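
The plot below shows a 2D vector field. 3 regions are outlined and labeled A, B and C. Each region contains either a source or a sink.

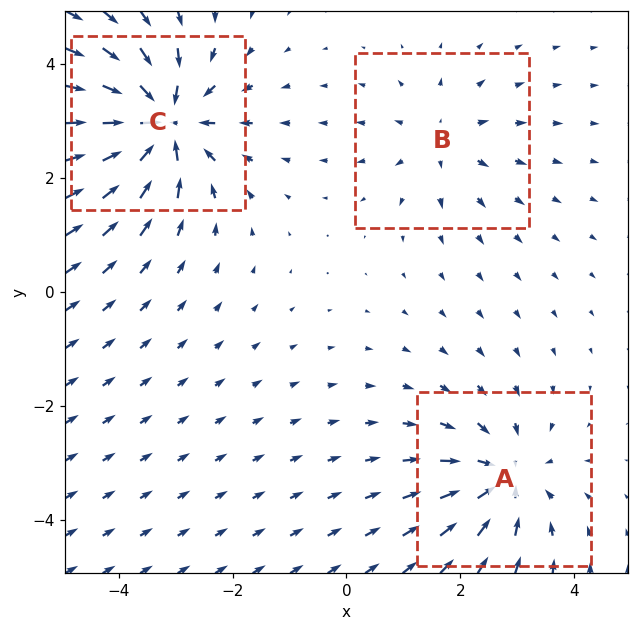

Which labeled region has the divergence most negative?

C

Divergence at each region's feature centre — A: about -4, B: about +2, C: about -5. Region C is most negative.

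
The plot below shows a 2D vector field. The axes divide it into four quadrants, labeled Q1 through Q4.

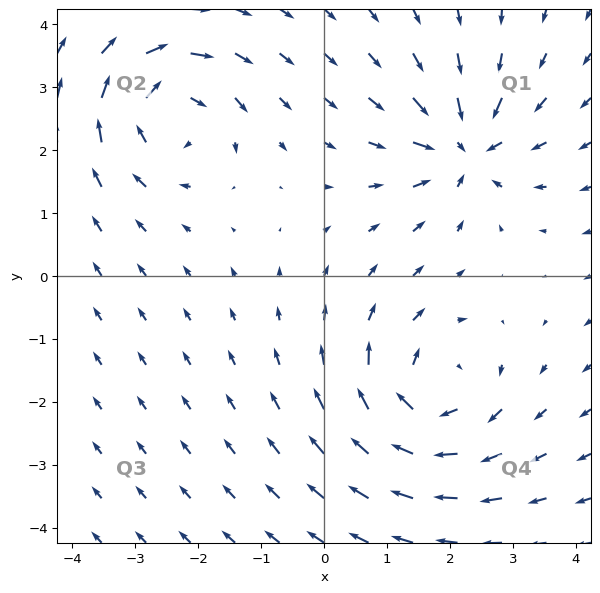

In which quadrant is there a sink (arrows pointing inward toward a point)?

The sink sits at approximately (2.2, 2.0), which lies in quadrant Q1. The divergence there is about -5, negative as expected for a sink.

Q1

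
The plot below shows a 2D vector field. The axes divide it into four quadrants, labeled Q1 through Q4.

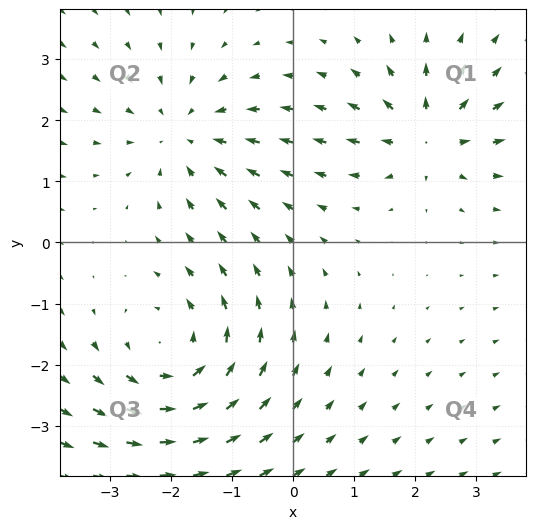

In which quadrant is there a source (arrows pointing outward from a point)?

The source sits at approximately (2.2, 1.7), which lies in quadrant Q1. The divergence there is about +4, positive as expected for a source.

Q1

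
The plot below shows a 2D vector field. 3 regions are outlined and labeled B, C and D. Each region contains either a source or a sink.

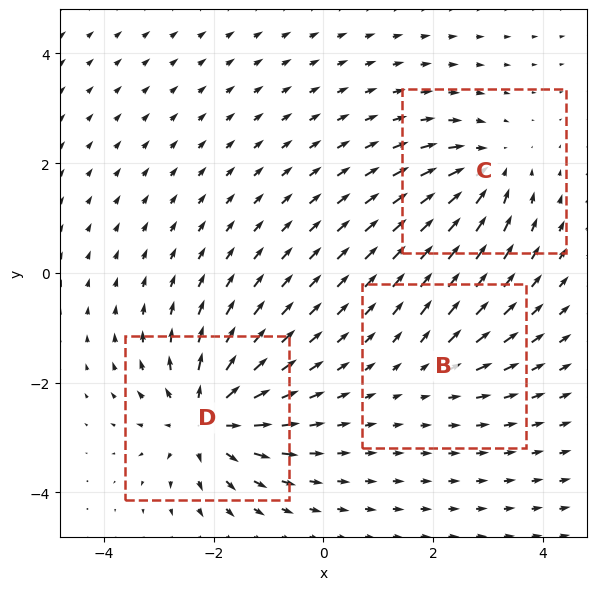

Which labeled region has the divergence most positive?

Divergence at each region's feature centre — B: about +2, C: about -4, D: about +6. Region D is most positive.

D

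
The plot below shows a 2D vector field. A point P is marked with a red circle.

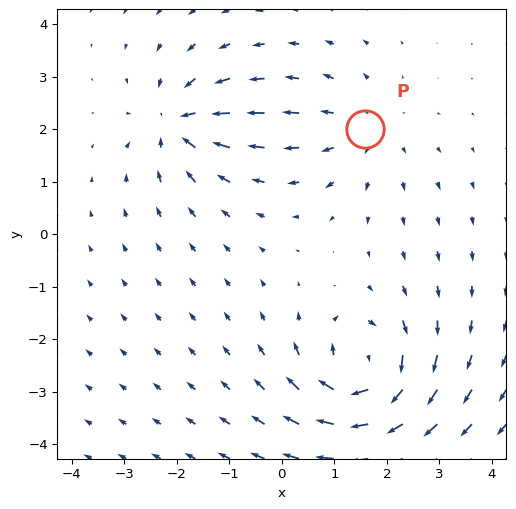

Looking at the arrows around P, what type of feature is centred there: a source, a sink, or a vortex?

At P (1.6, 2.0) the arrows spread outward. Divergence about +3, curl ≈0 — positive divergence with near-zero curl is a source.

source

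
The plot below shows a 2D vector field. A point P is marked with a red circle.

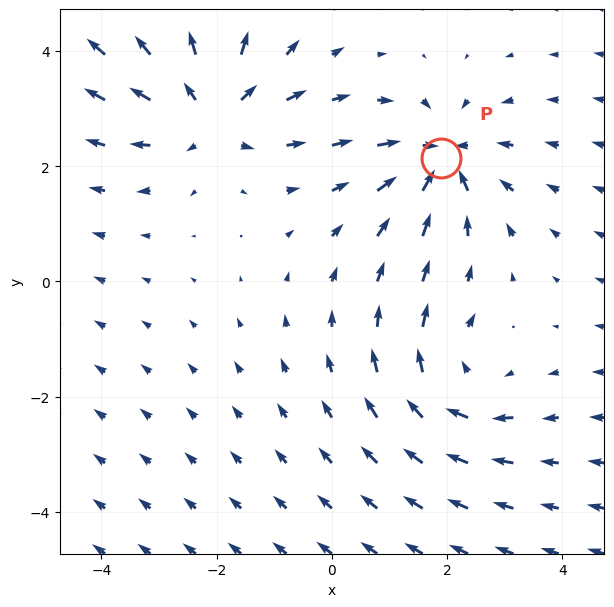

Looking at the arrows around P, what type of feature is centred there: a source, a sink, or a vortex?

At P (1.9, 2.2) the arrows converge inward. Divergence about -4, curl ≈0 — negative divergence with near-zero curl is a sink.

sink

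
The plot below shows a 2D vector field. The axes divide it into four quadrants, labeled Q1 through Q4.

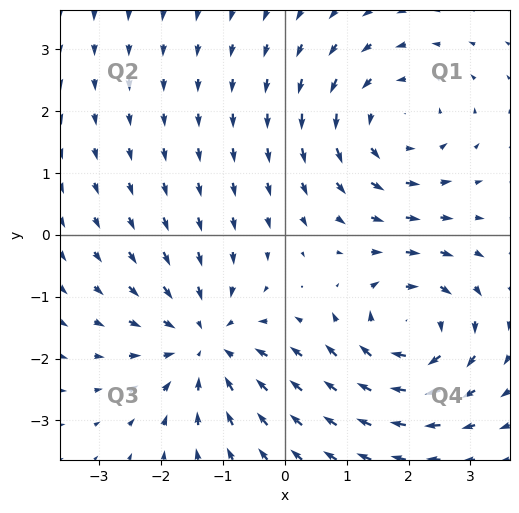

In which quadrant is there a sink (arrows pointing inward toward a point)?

The sink sits at approximately (-1.3, -1.8), which lies in quadrant Q3. The divergence there is about -4, negative as expected for a sink.

Q3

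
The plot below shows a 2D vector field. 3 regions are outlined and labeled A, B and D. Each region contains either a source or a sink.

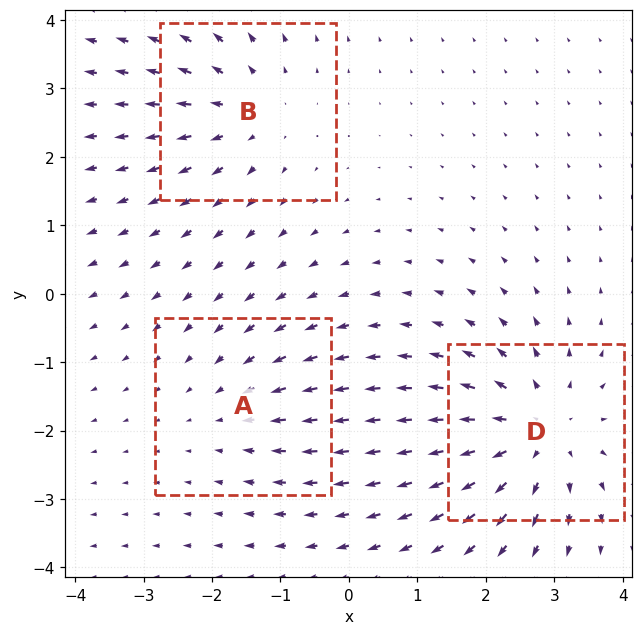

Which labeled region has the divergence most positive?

Divergence at each region's feature centre — A: about -2, B: about +3, D: about +4. Region D is most positive.

D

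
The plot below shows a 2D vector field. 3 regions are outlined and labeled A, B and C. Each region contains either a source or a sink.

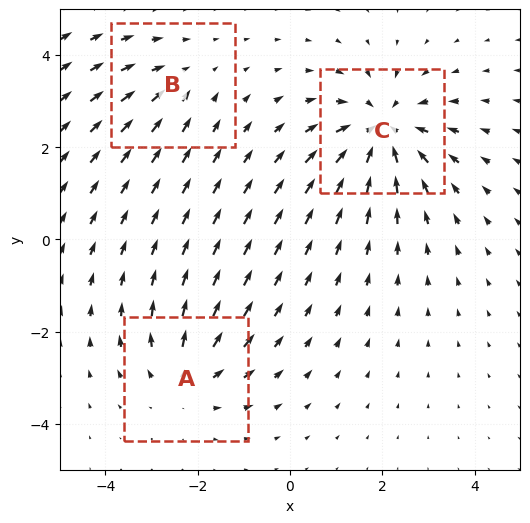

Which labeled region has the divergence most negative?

C

Divergence at each region's feature centre — A: about +3, B: about -2, C: about -5. Region C is most negative.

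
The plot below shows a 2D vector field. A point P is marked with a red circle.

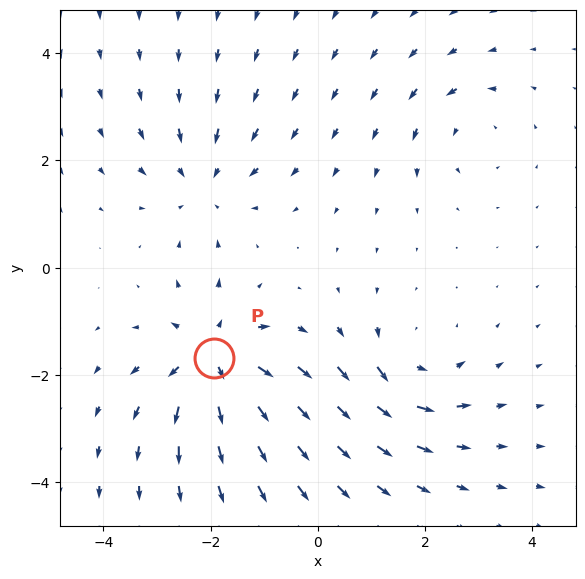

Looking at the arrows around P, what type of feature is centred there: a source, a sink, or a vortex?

source

At P (-1.9, -1.7) the arrows spread outward. Divergence about +6, curl ≈0 — positive divergence with near-zero curl is a source.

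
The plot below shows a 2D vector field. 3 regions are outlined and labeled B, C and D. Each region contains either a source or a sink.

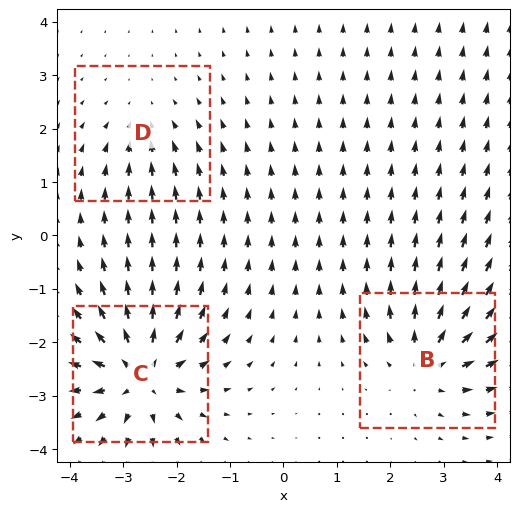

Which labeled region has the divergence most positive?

Divergence at each region's feature centre — B: about +4, C: about +6, D: about -2. Region C is most positive.

C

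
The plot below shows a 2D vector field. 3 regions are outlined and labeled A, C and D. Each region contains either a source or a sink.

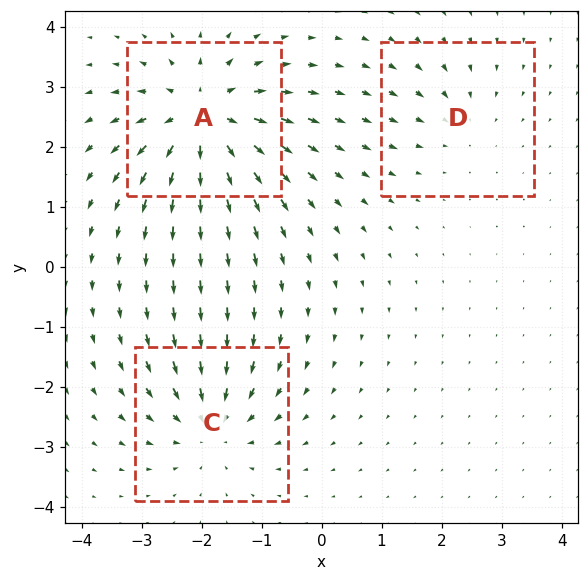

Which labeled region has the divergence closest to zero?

Divergence at each region's feature centre — A: about +6, C: about -4, D: about -2. Region D is closest to zero.

D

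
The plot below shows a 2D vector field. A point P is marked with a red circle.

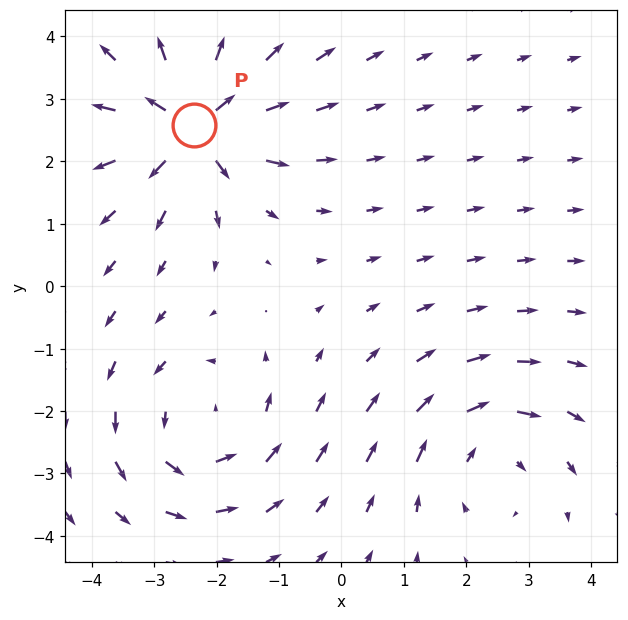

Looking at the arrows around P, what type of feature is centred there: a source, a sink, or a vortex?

source

At P (-2.4, 2.6) the arrows spread outward. Divergence about +7, curl ≈0 — positive divergence with near-zero curl is a source.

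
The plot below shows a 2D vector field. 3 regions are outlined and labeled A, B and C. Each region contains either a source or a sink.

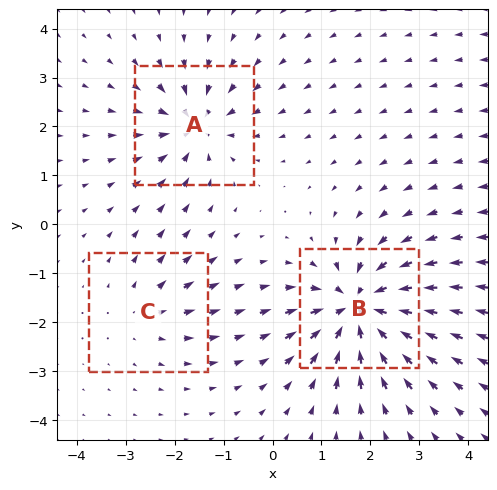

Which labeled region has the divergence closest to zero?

Divergence at each region's feature centre — A: about -4, B: about -6, C: about +2. Region C is closest to zero.

C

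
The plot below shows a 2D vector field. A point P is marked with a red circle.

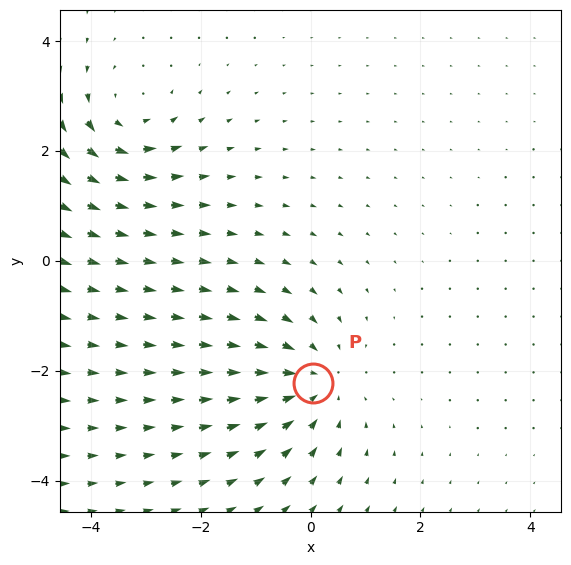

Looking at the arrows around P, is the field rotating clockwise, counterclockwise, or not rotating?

Near P at (0.1, -2.2) the arrows show no circulation. The curl there is ≈0.

not rotating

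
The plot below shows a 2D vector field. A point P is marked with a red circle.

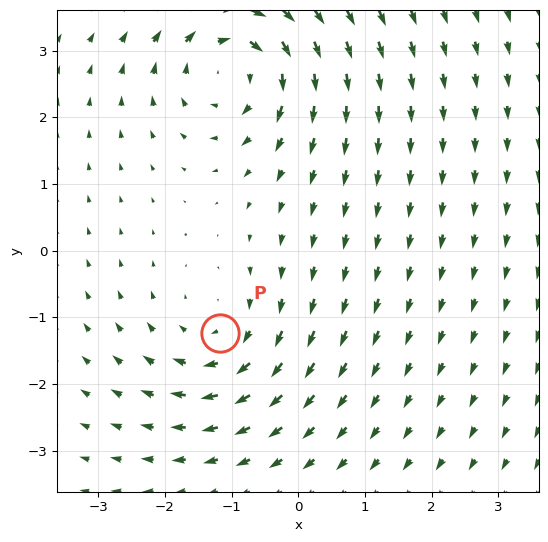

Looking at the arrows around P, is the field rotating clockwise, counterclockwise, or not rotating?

clockwise

Near P at (-1.2, -1.2) the arrows circulate clockwise. The curl (z-component) there is about -3; negative curl means clockwise rotation.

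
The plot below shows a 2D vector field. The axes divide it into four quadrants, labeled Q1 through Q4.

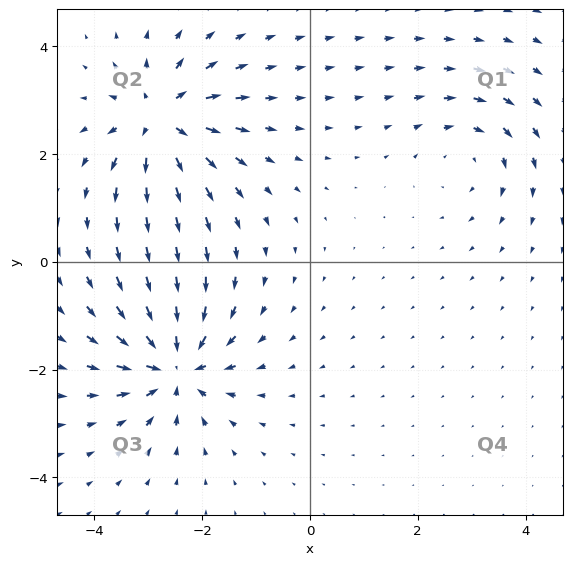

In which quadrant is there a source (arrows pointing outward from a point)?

Q2

The source sits at approximately (-2.8, 2.6), which lies in quadrant Q2. The divergence there is about +5, positive as expected for a source.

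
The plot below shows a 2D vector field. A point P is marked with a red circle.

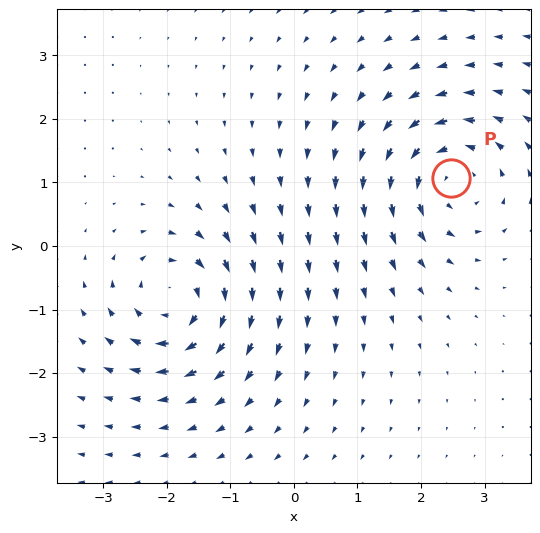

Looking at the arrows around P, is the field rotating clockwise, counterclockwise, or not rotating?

counterclockwise

Near P at (2.5, 1.1) the arrows circulate counterclockwise. The curl (z-component) there is about +5; positive curl means counterclockwise rotation.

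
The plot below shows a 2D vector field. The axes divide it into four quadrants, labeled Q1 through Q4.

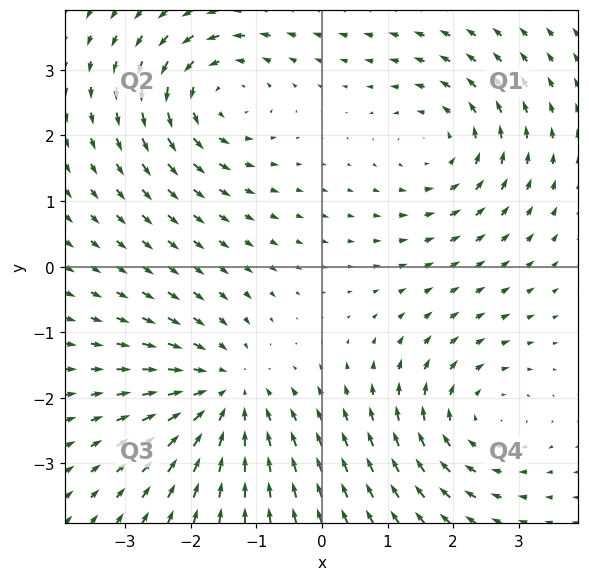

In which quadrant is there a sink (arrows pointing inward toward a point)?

Q3

The sink sits at approximately (-1.5, -1.9), which lies in quadrant Q3. The divergence there is about -4, negative as expected for a sink.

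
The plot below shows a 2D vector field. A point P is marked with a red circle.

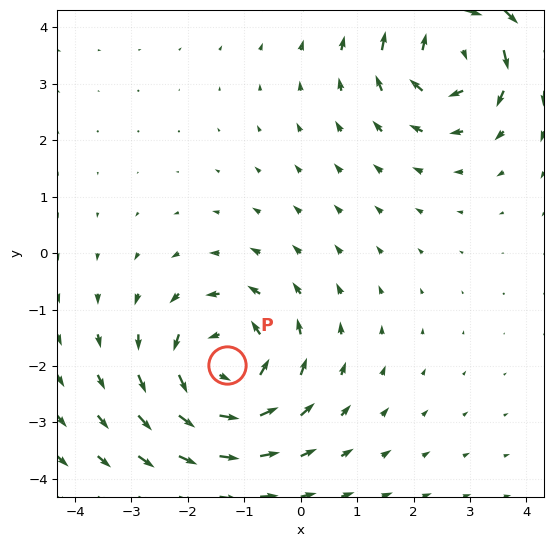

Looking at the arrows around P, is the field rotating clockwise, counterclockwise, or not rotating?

counterclockwise

Near P at (-1.3, -2.0) the arrows circulate counterclockwise. The curl (z-component) there is about +3; positive curl means counterclockwise rotation.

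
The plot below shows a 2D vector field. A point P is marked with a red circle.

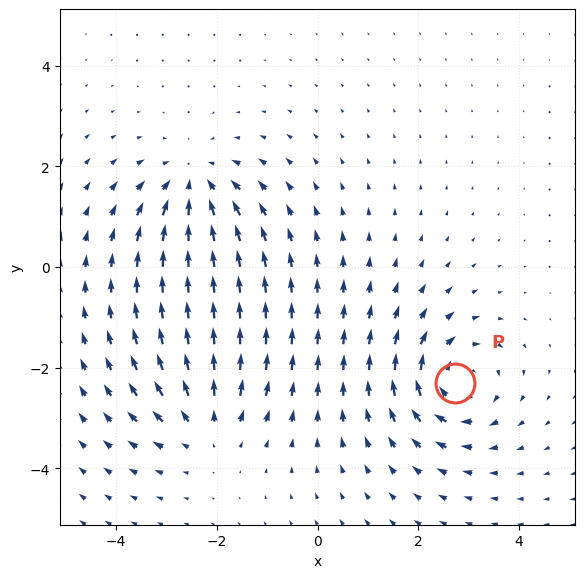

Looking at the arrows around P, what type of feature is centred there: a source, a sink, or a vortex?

vortex

At P (2.7, -2.3) the arrows circulate clockwise. Divergence ≈0, curl about -6 — near-zero divergence with nonzero curl is a vortex.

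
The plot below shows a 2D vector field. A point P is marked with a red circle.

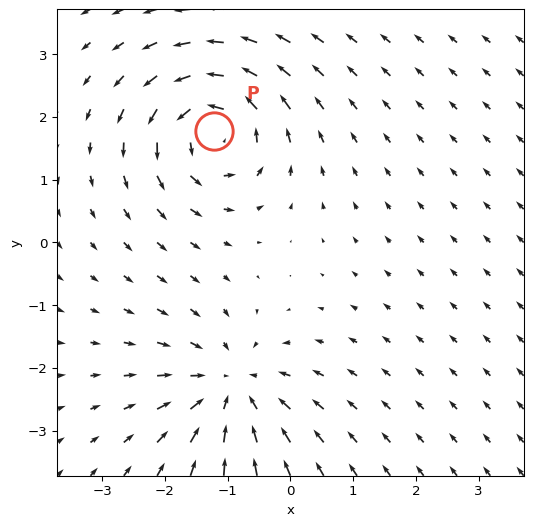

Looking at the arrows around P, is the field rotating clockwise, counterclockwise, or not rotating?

counterclockwise

Near P at (-1.2, 1.8) the arrows circulate counterclockwise. The curl (z-component) there is about +6; positive curl means counterclockwise rotation.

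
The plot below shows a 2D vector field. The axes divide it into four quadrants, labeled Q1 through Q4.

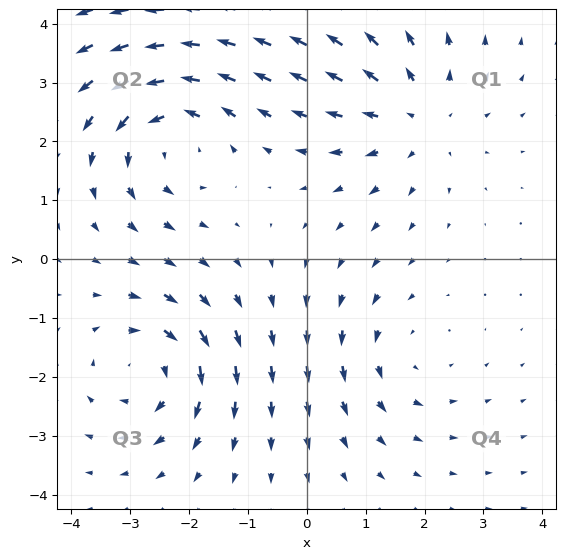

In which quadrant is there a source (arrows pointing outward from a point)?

Q1

The source sits at approximately (1.9, 2.4), which lies in quadrant Q1. The divergence there is about +3, positive as expected for a source.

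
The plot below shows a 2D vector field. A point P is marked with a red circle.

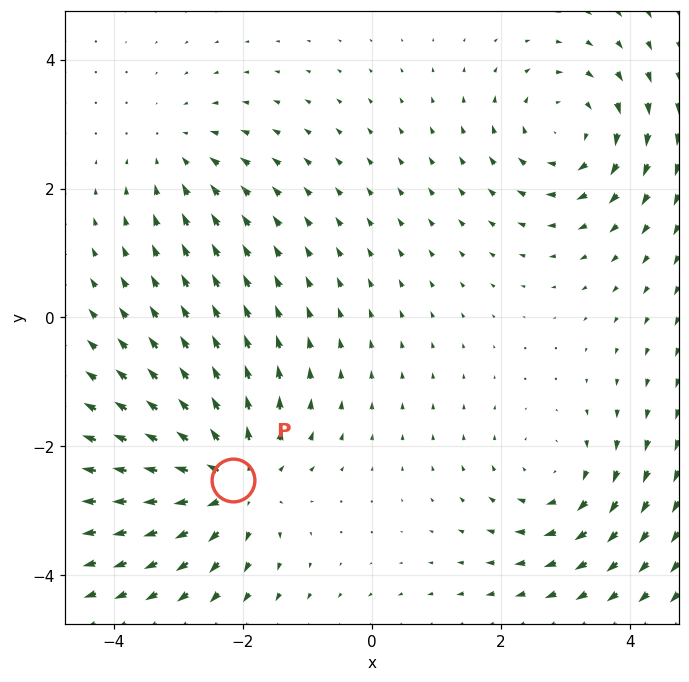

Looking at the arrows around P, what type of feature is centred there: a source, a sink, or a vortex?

source

At P (-2.2, -2.5) the arrows spread outward. Divergence about +5, curl ≈0 — positive divergence with near-zero curl is a source.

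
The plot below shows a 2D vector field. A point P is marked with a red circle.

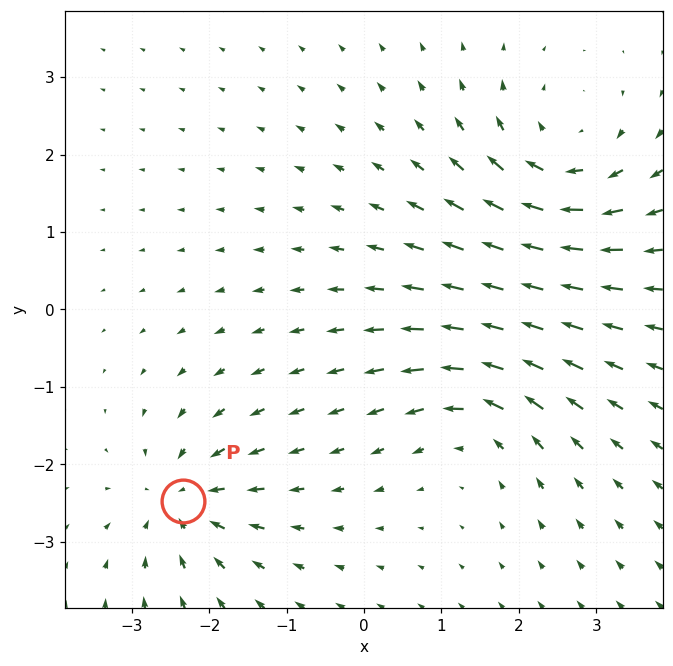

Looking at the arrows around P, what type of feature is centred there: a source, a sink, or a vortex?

At P (-2.3, -2.5) the arrows converge inward. Divergence about -4, curl ≈0 — negative divergence with near-zero curl is a sink.

sink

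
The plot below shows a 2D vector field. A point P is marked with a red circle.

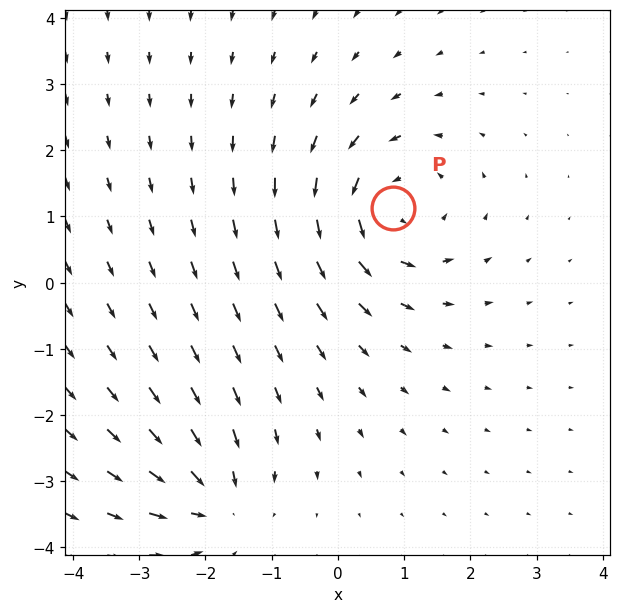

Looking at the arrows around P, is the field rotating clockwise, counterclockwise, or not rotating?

counterclockwise

Near P at (0.8, 1.1) the arrows circulate counterclockwise. The curl (z-component) there is about +4; positive curl means counterclockwise rotation.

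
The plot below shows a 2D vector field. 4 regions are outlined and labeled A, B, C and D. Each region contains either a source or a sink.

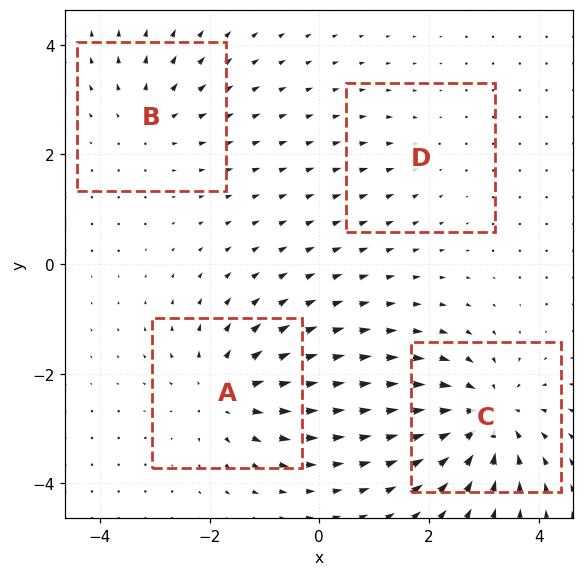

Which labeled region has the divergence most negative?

Divergence at each region's feature centre — A: about +5, B: about +3, C: about -7, D: about -2. Region C is most negative.

C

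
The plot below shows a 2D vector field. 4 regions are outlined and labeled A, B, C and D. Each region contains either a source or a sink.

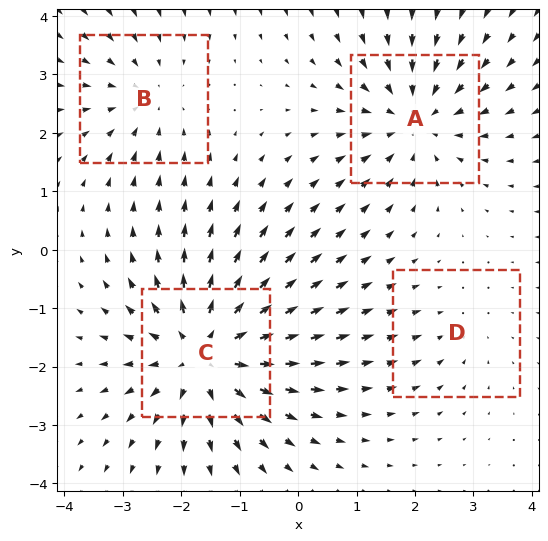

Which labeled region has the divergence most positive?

C

Divergence at each region's feature centre — A: about -4, B: about -3, C: about +6, D: about -2. Region C is most positive.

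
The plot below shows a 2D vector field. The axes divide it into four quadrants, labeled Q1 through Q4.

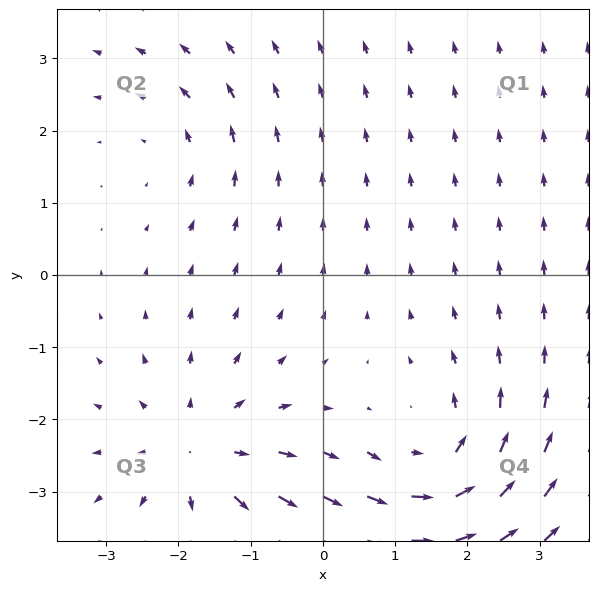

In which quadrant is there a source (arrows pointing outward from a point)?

The source sits at approximately (-1.7, -2.5), which lies in quadrant Q3. The divergence there is about +4, positive as expected for a source.

Q3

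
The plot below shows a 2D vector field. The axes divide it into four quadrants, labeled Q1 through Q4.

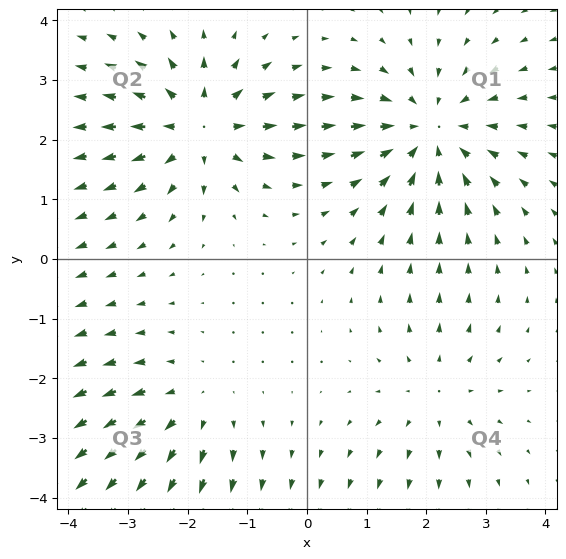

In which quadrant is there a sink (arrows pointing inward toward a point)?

Q1

The sink sits at approximately (2.1, 2.1), which lies in quadrant Q1. The divergence there is about -4, negative as expected for a sink.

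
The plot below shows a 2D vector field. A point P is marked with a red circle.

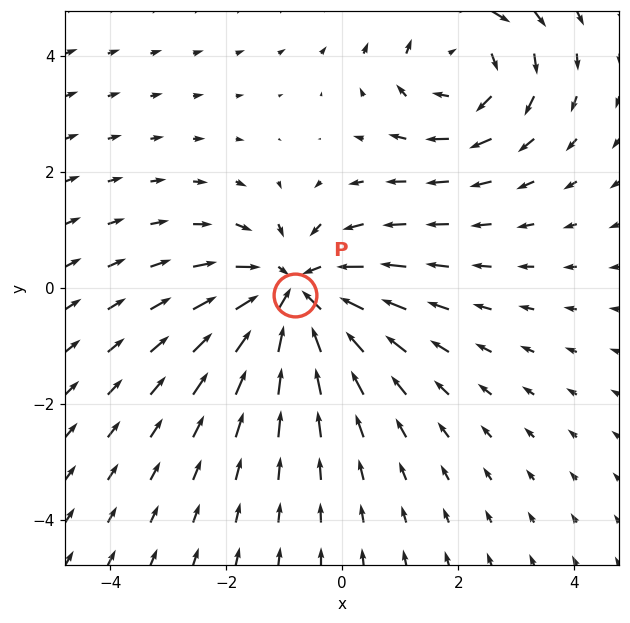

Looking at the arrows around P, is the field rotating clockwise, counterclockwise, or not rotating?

Near P at (-0.8, -0.1) the arrows show no circulation. The curl there is ≈0.

not rotating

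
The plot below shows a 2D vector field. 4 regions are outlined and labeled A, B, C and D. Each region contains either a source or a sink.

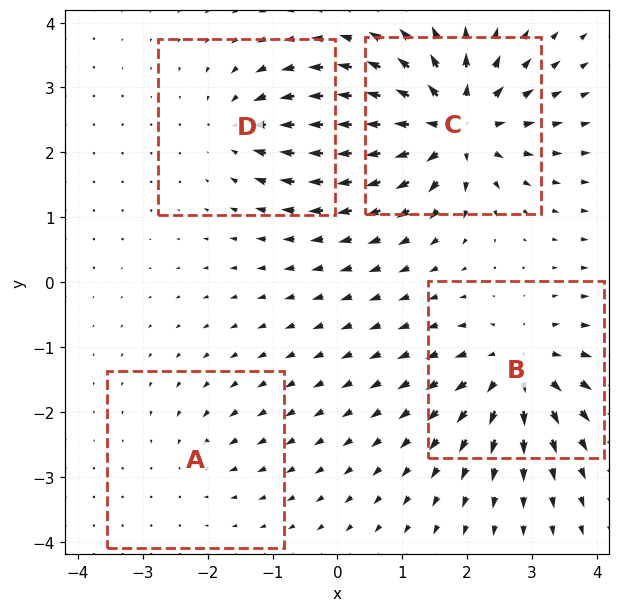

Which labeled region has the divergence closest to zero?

A

Divergence at each region's feature centre — A: about -2, B: about +6, C: about +8, D: about -4. Region A is closest to zero.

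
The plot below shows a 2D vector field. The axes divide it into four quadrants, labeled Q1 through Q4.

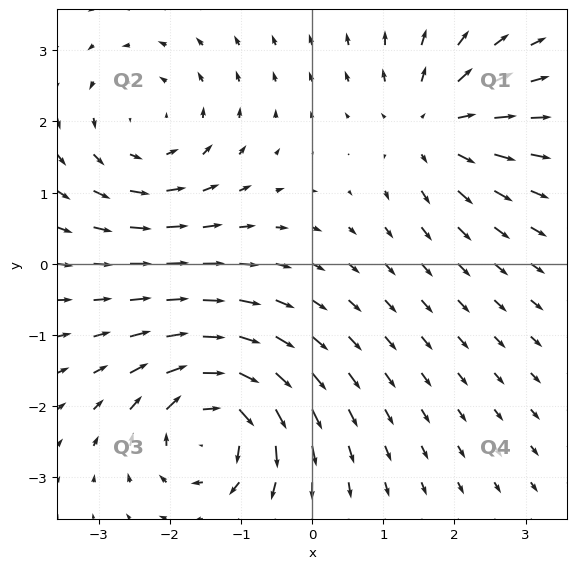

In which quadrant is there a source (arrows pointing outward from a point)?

Q1

The source sits at approximately (1.7, 2.0), which lies in quadrant Q1. The divergence there is about +4, positive as expected for a source.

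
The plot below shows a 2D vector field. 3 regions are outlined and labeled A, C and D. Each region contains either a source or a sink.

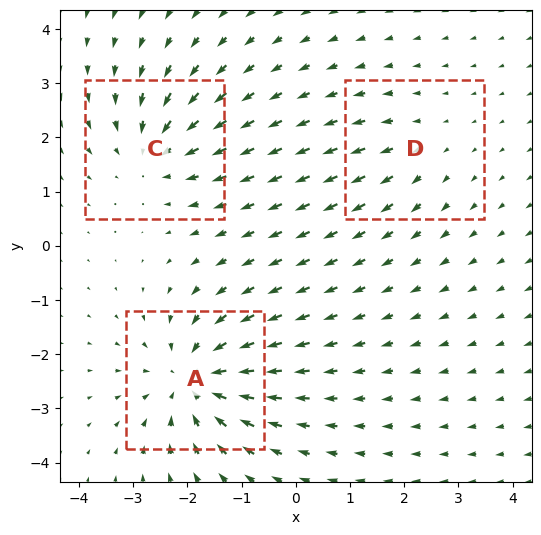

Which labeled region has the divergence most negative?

A

Divergence at each region's feature centre — A: about -5, C: about -4, D: about +2. Region A is most negative.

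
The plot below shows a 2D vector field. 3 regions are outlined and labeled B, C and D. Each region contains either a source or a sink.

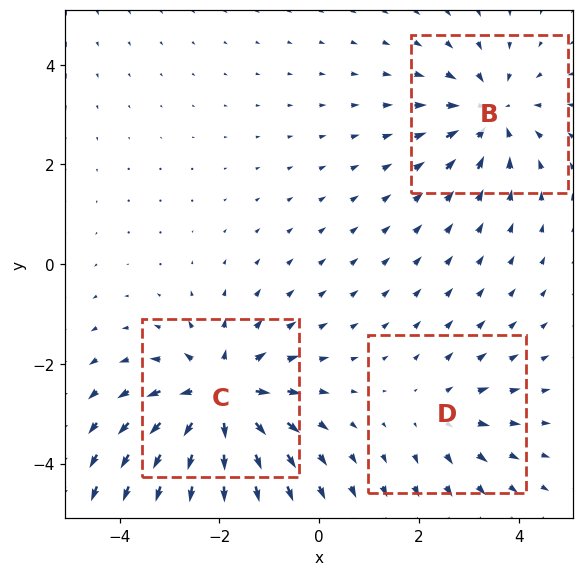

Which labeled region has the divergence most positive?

Divergence at each region's feature centre — B: about -4, C: about +5, D: about +2. Region C is most positive.

C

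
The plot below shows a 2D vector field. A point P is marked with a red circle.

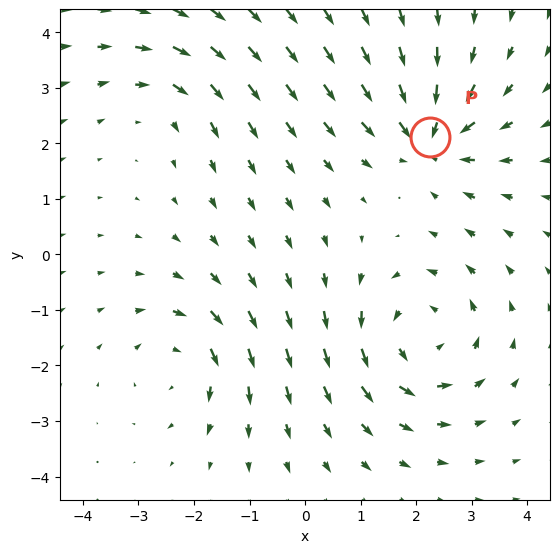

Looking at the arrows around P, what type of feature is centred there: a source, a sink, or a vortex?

sink

At P (2.2, 2.1) the arrows converge inward. Divergence about -4, curl ≈0 — negative divergence with near-zero curl is a sink.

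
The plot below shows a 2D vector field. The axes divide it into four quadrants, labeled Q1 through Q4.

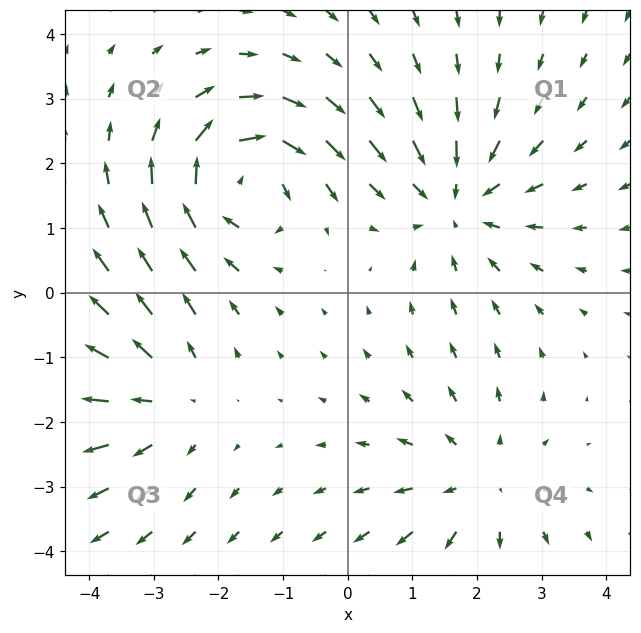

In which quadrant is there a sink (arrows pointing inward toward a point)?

The sink sits at approximately (1.7, 1.4), which lies in quadrant Q1. The divergence there is about -3, negative as expected for a sink.

Q1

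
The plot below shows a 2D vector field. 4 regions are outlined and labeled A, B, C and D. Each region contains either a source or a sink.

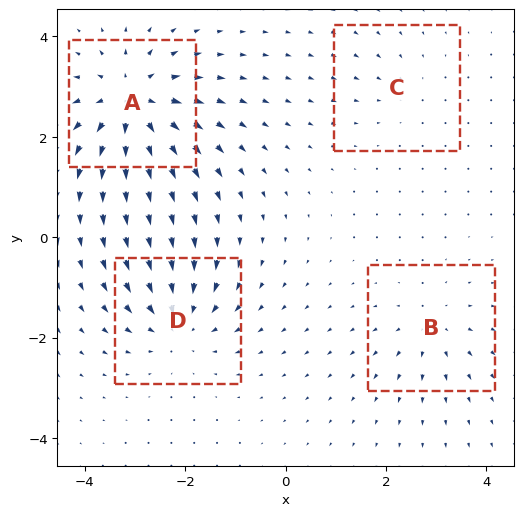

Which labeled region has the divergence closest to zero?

C

Divergence at each region's feature centre — A: about +8, B: about +4, C: about -2, D: about -6. Region C is closest to zero.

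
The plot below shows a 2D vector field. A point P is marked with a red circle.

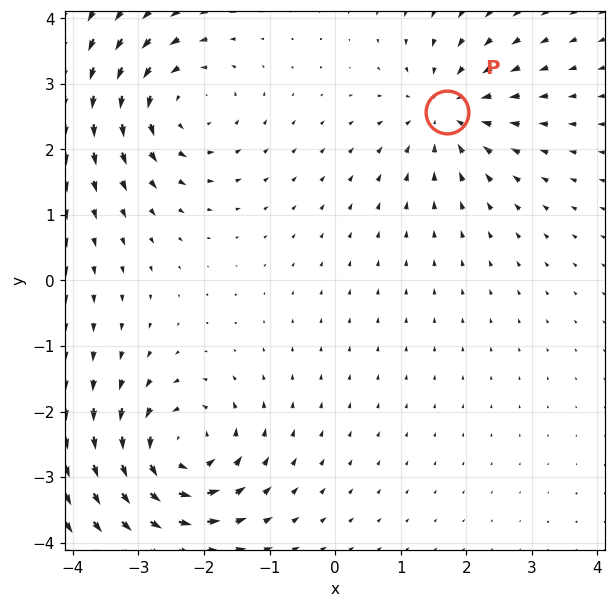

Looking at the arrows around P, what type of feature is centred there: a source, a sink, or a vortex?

sink

At P (1.7, 2.6) the arrows converge inward. Divergence about -3, curl ≈0 — negative divergence with near-zero curl is a sink.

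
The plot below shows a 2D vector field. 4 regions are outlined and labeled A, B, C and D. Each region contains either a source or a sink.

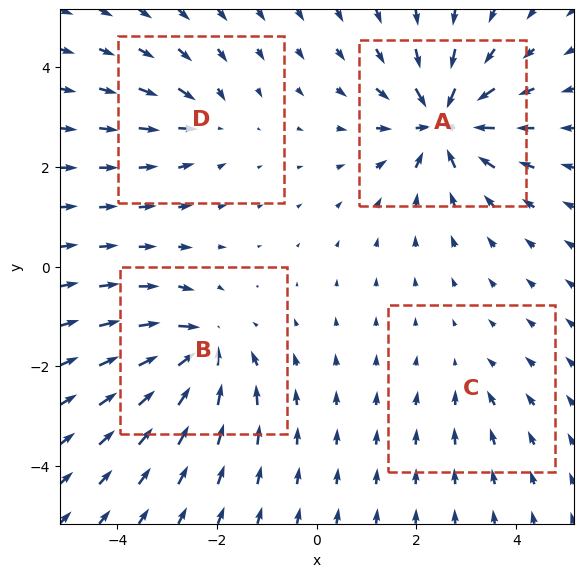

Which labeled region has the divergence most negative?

Divergence at each region's feature centre — A: about -8, B: about -6, C: about -2, D: about -4. Region A is most negative.

A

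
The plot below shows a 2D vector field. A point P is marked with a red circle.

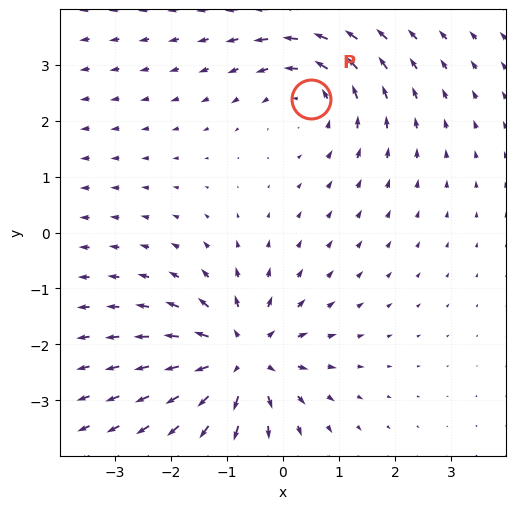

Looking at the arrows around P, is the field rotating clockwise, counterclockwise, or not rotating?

counterclockwise

Near P at (0.5, 2.4) the arrows circulate counterclockwise. The curl (z-component) there is about +3; positive curl means counterclockwise rotation.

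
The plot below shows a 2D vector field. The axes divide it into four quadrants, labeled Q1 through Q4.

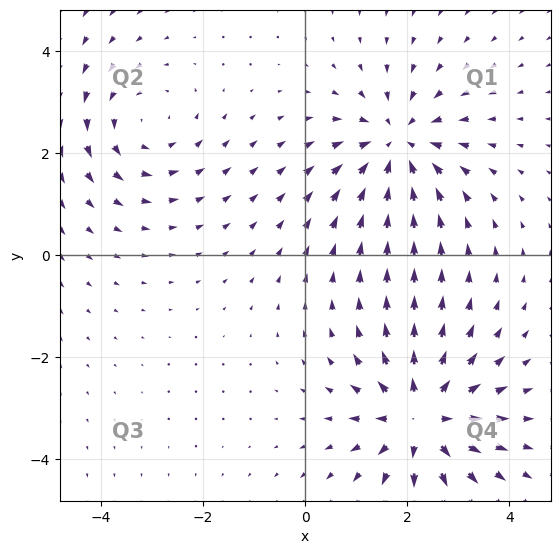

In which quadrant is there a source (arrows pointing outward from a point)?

The source sits at approximately (2.3, -3.2), which lies in quadrant Q4. The divergence there is about +5, positive as expected for a source.

Q4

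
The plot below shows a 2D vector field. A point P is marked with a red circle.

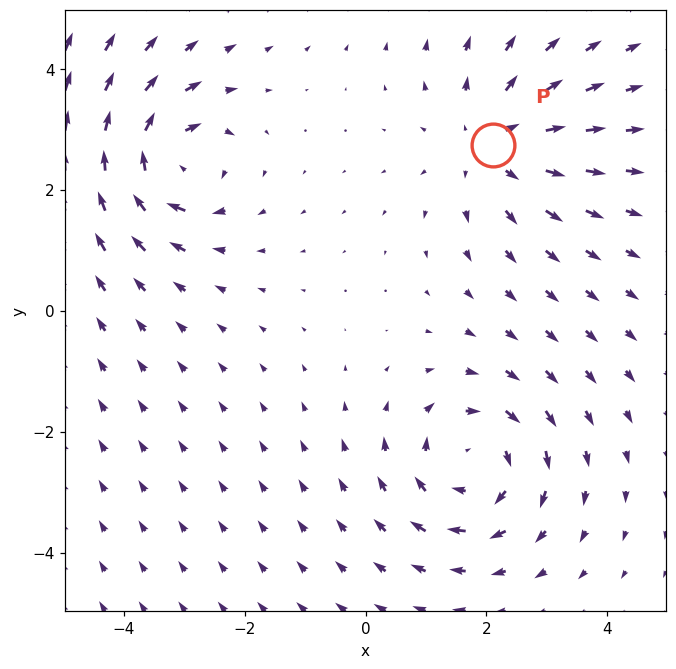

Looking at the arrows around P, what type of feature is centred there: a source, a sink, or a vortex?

At P (2.1, 2.7) the arrows spread outward. Divergence about +4, curl ≈0 — positive divergence with near-zero curl is a source.

source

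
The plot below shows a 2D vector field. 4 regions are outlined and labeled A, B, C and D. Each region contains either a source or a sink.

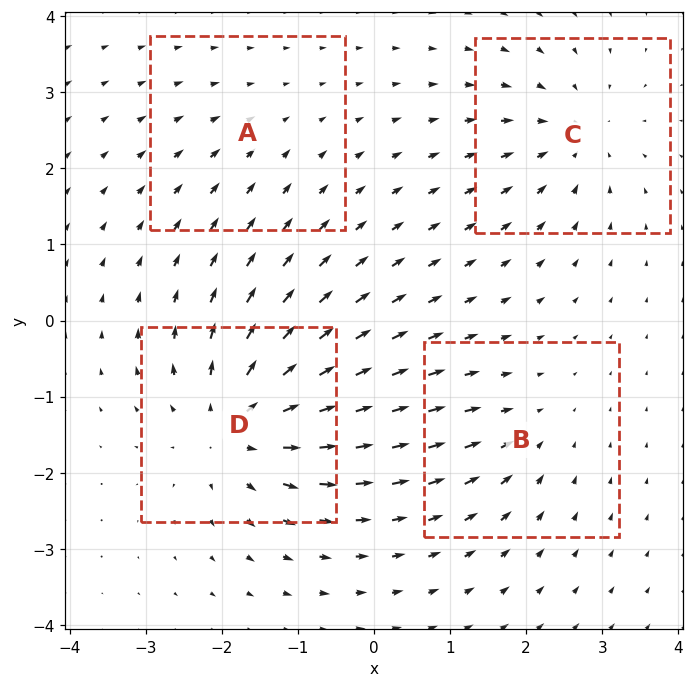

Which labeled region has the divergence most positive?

D

Divergence at each region's feature centre — A: about -2, B: about -3, C: about -5, D: about +7. Region D is most positive.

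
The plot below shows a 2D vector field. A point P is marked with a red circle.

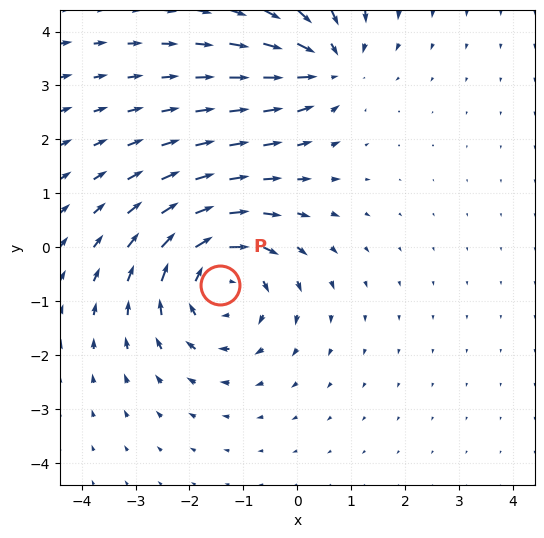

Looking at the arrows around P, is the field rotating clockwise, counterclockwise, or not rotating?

clockwise

Near P at (-1.4, -0.7) the arrows circulate clockwise. The curl (z-component) there is about -4; negative curl means clockwise rotation.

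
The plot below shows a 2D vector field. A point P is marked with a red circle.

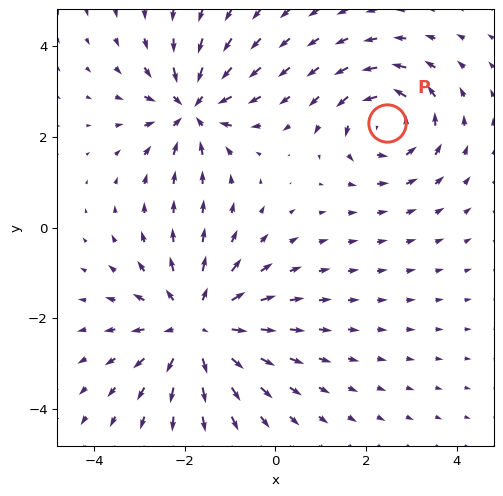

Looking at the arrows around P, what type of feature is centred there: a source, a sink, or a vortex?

vortex

At P (2.5, 2.3) the arrows circulate counterclockwise. Divergence ≈0, curl about +4 — near-zero divergence with nonzero curl is a vortex.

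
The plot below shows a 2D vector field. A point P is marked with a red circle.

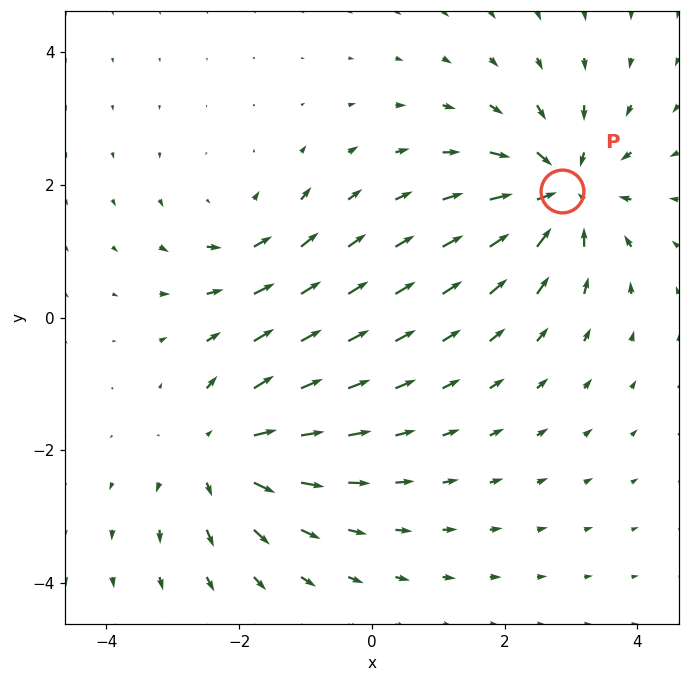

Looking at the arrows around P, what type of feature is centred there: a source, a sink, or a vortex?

sink

At P (2.9, 1.9) the arrows converge inward. Divergence about -6, curl ≈0 — negative divergence with near-zero curl is a sink.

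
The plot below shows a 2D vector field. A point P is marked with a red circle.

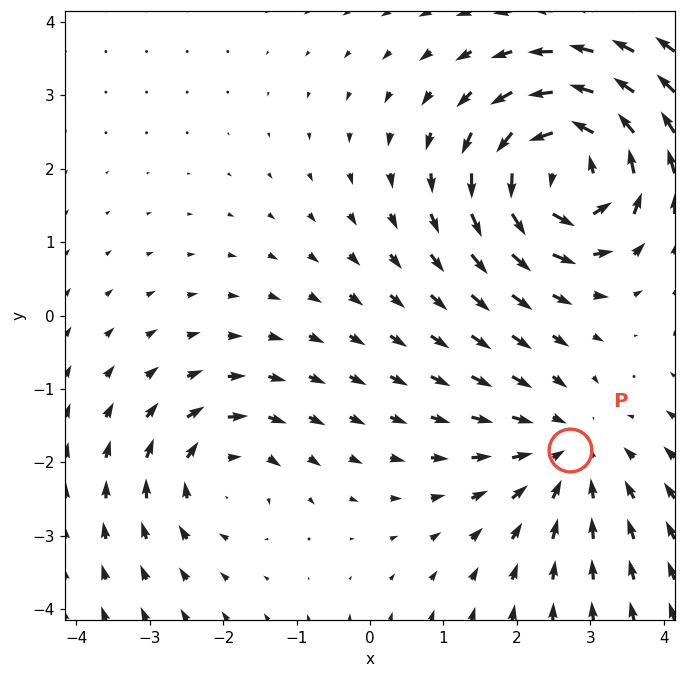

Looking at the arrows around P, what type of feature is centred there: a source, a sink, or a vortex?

At P (2.7, -1.8) the arrows converge inward. Divergence about -3, curl ≈0 — negative divergence with near-zero curl is a sink.

sink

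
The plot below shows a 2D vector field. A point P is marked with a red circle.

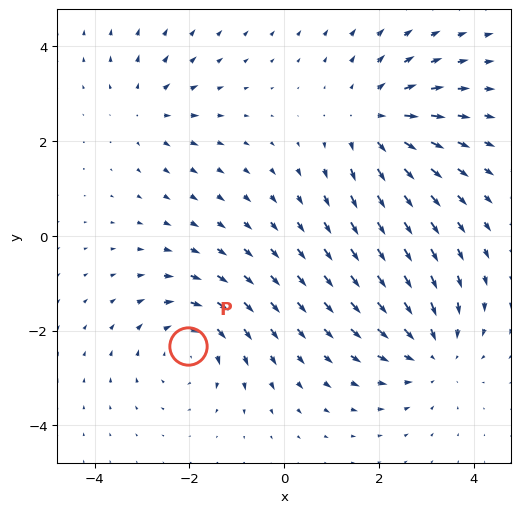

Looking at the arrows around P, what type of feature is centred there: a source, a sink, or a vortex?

vortex

At P (-2.0, -2.3) the arrows circulate clockwise. Divergence ≈0, curl about -4 — near-zero divergence with nonzero curl is a vortex.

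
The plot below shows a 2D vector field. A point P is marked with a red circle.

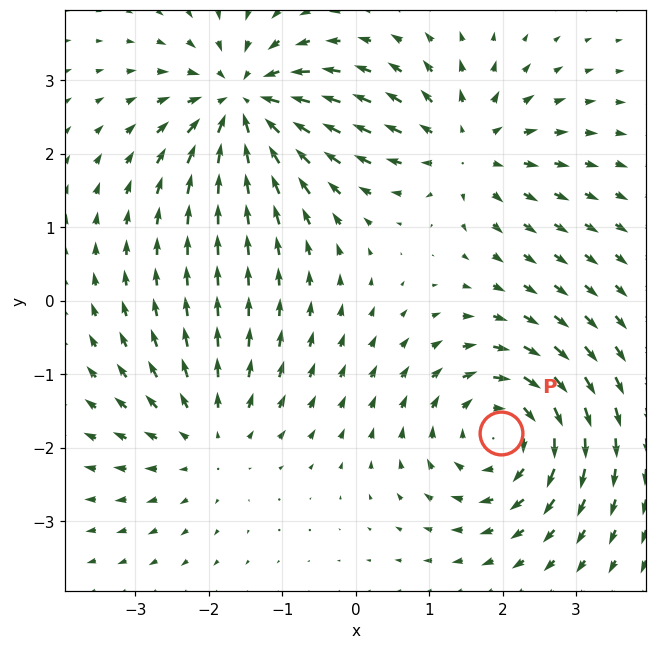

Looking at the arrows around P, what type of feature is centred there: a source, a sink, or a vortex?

vortex

At P (2.0, -1.8) the arrows circulate clockwise. Divergence ≈0, curl about -5 — near-zero divergence with nonzero curl is a vortex.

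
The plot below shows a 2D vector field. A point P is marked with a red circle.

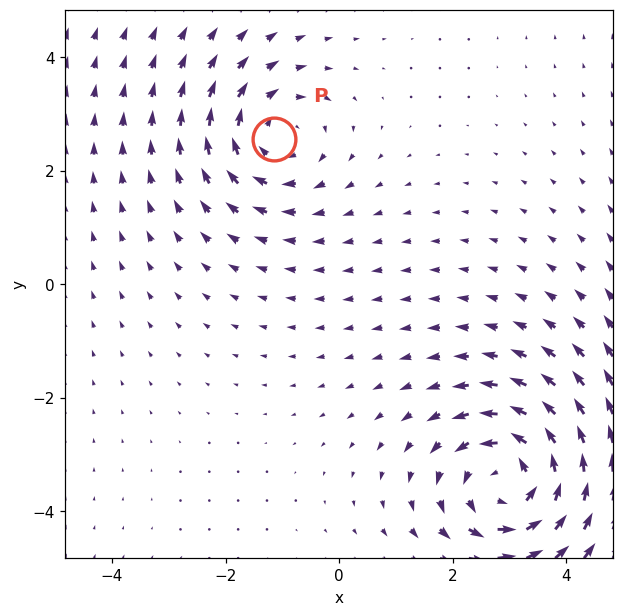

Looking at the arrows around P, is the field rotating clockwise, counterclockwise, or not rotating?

Near P at (-1.1, 2.6) the arrows circulate clockwise. The curl (z-component) there is about -3; negative curl means clockwise rotation.

clockwise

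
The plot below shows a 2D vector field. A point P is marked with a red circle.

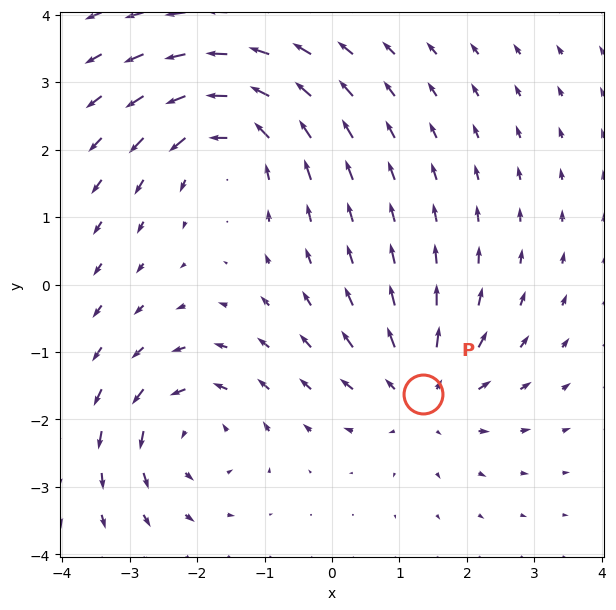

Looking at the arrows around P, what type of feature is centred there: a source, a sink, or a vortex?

source

At P (1.3, -1.6) the arrows spread outward. Divergence about +4, curl ≈0 — positive divergence with near-zero curl is a source.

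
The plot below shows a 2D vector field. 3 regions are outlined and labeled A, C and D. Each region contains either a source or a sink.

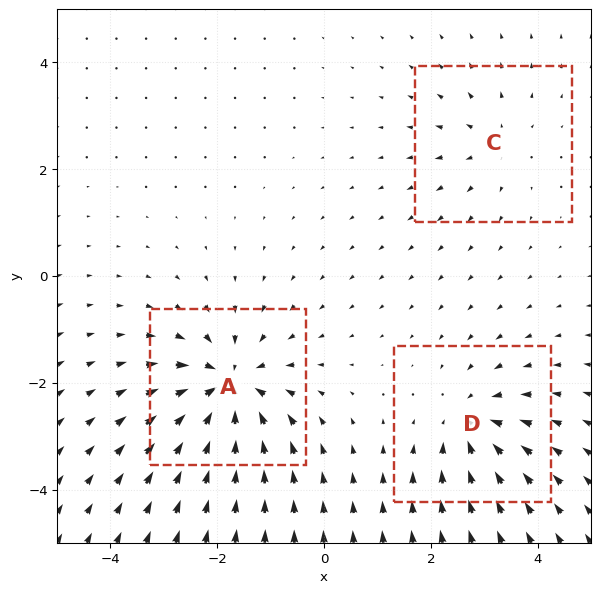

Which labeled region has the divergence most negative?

A

Divergence at each region's feature centre — A: about -6, C: about +2, D: about -4. Region A is most negative.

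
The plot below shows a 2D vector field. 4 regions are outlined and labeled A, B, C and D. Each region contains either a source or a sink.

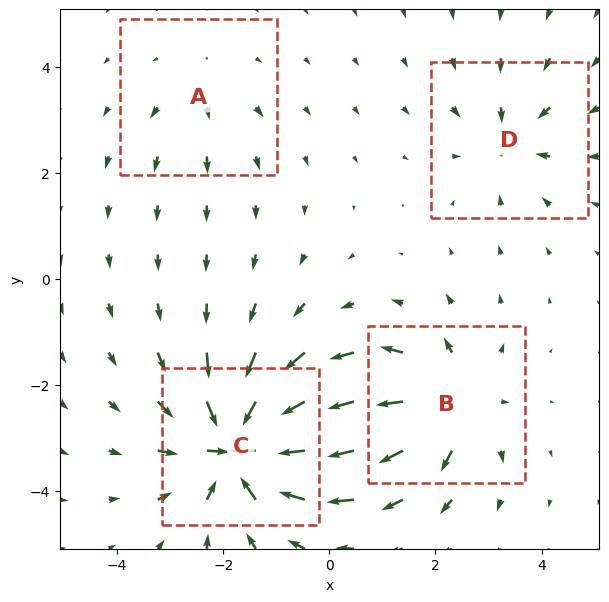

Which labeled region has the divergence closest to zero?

A

Divergence at each region's feature centre — A: about +2, B: about +6, C: about -9, D: about -4. Region A is closest to zero.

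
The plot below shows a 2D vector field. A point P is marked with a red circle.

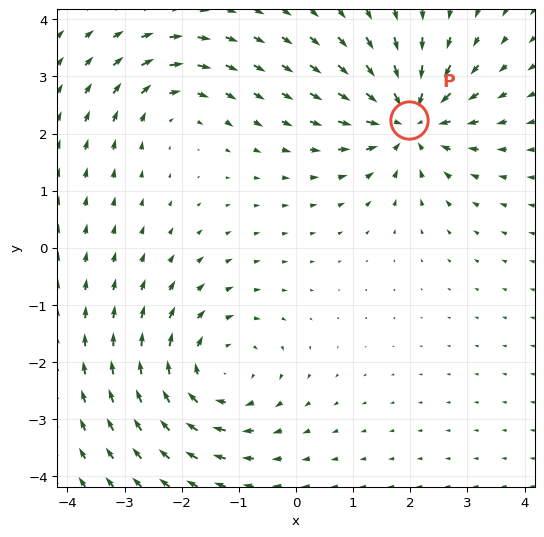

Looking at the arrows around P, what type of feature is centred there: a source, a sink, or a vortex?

At P (2.0, 2.2) the arrows converge inward. Divergence about -6, curl ≈0 — negative divergence with near-zero curl is a sink.

sink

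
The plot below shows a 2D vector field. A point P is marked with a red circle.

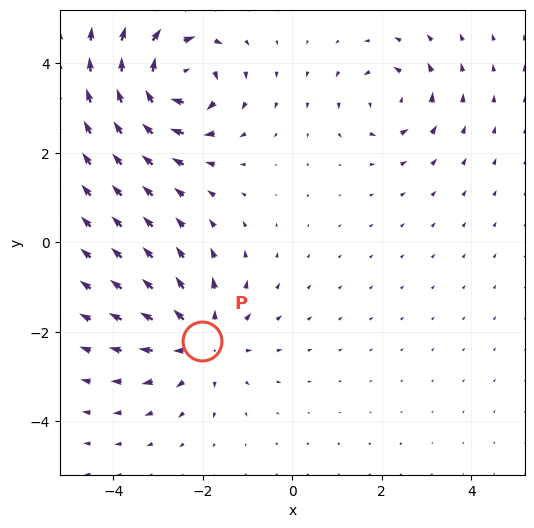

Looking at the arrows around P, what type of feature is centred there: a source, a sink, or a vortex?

source

At P (-2.0, -2.2) the arrows spread outward. Divergence about +4, curl ≈0 — positive divergence with near-zero curl is a source.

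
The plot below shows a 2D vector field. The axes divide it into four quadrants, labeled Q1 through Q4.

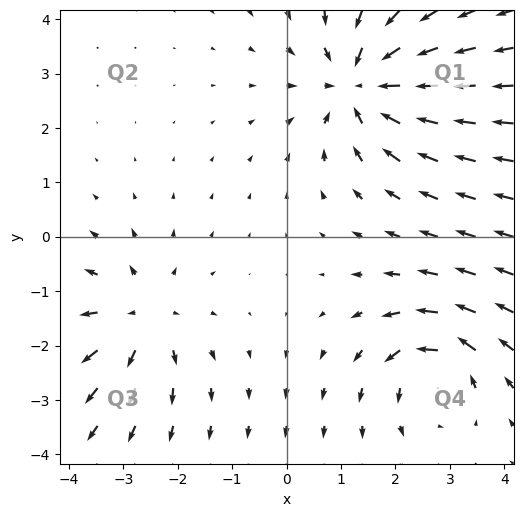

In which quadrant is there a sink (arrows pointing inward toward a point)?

The sink sits at approximately (1.4, 2.8), which lies in quadrant Q1. The divergence there is about -5, negative as expected for a sink.

Q1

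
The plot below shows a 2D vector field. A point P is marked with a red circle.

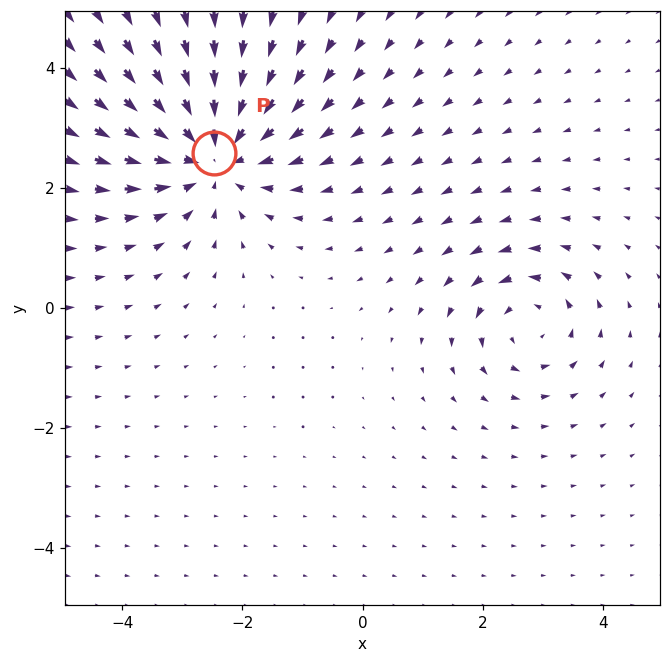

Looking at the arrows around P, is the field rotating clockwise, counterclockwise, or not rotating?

not rotating

Near P at (-2.5, 2.6) the arrows show no circulation. The curl there is ≈0.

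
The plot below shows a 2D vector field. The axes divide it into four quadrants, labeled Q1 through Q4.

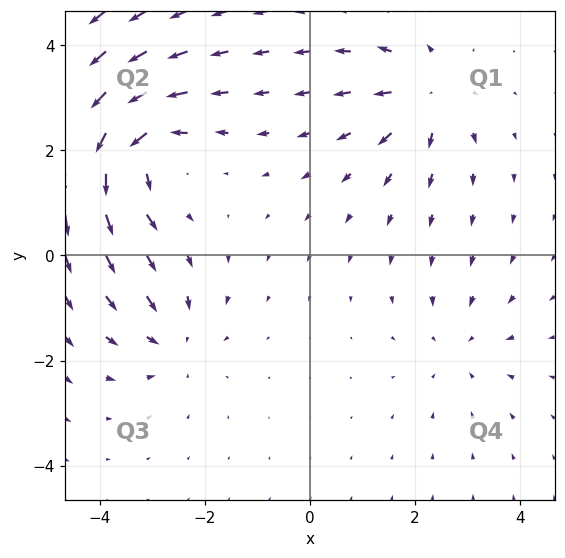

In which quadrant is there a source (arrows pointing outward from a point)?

The source sits at approximately (2.2, 3.0), which lies in quadrant Q1. The divergence there is about +4, positive as expected for a source.

Q1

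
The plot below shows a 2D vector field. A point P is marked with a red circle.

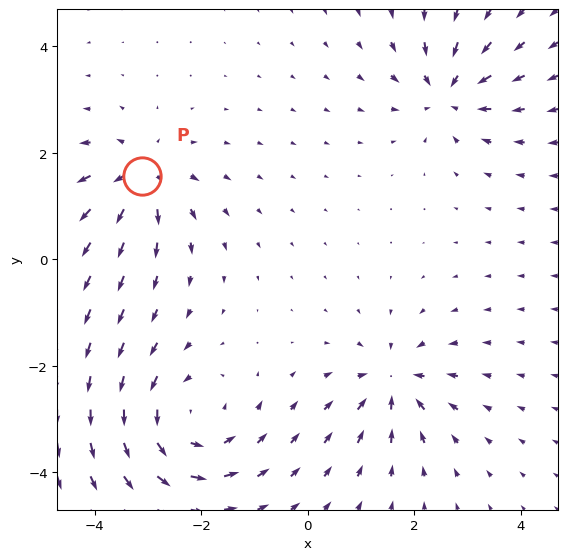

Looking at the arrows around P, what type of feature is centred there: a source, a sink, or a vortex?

source

At P (-3.1, 1.6) the arrows spread outward. Divergence about +4, curl ≈0 — positive divergence with near-zero curl is a source.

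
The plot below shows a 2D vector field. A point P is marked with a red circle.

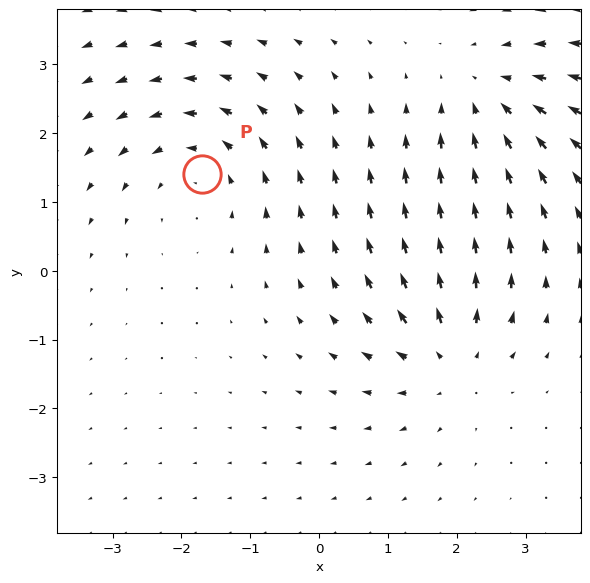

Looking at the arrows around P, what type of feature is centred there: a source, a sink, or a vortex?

vortex

At P (-1.7, 1.4) the arrows circulate counterclockwise. Divergence ≈0, curl about +3 — near-zero divergence with nonzero curl is a vortex.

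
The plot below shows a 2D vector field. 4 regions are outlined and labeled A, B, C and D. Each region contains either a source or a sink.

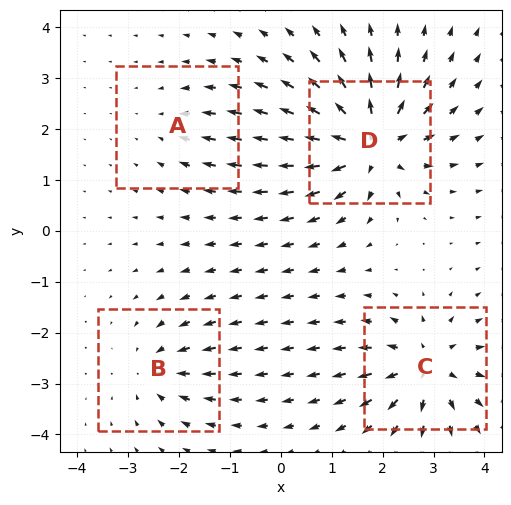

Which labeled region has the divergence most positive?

D

Divergence at each region's feature centre — A: about -3, B: about -4, C: about +7, D: about +9. Region D is most positive.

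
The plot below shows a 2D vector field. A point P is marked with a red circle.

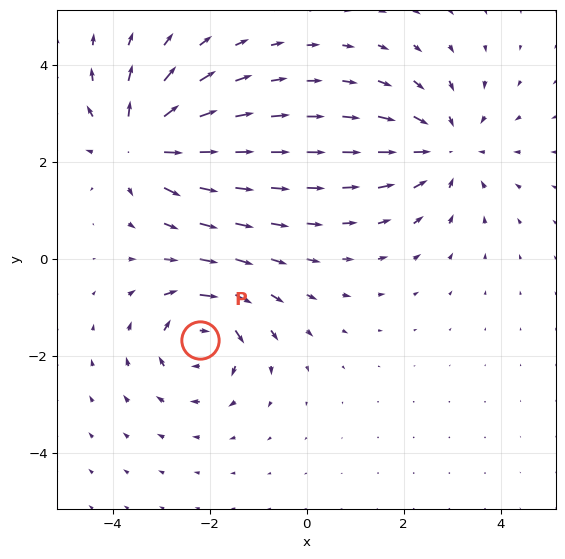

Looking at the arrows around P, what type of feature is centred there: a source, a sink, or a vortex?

vortex

At P (-2.2, -1.7) the arrows circulate clockwise. Divergence ≈0, curl about -5 — near-zero divergence with nonzero curl is a vortex.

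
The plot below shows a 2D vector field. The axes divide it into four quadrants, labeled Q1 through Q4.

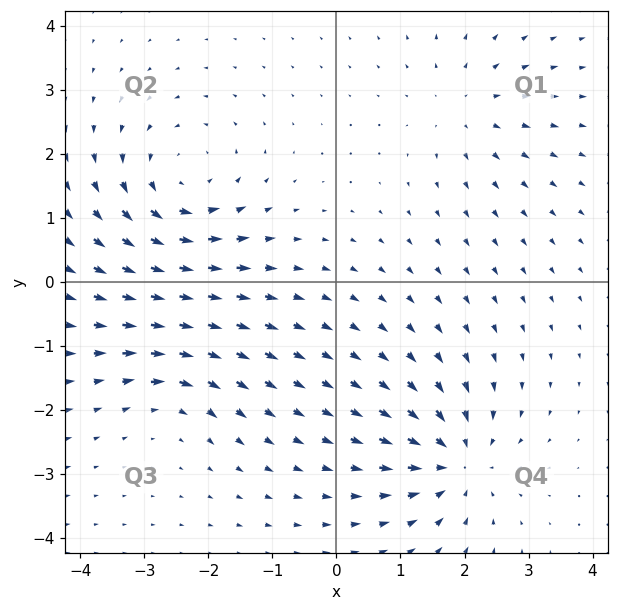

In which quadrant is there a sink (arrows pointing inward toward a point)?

Q4

The sink sits at approximately (1.9, -2.8), which lies in quadrant Q4. The divergence there is about -5, negative as expected for a sink.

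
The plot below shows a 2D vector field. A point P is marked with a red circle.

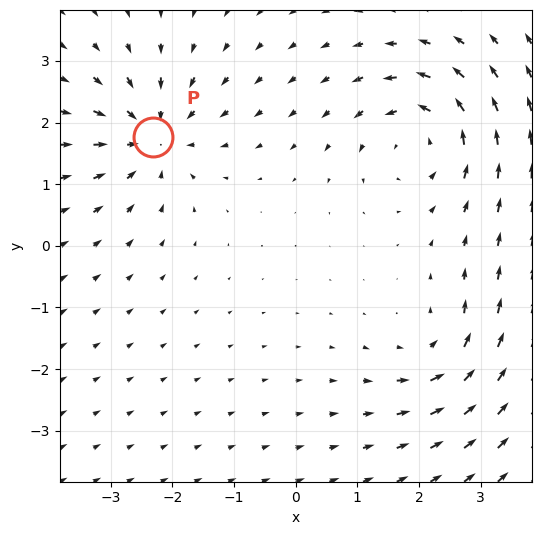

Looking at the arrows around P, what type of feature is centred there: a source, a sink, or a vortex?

At P (-2.3, 1.8) the arrows converge inward. Divergence about -5, curl ≈0 — negative divergence with near-zero curl is a sink.

sink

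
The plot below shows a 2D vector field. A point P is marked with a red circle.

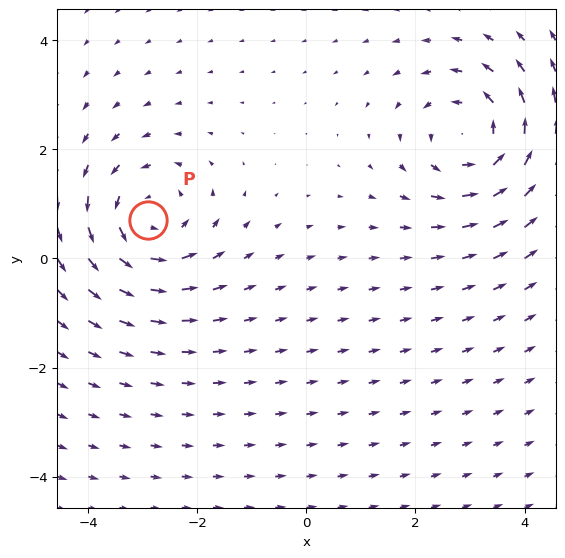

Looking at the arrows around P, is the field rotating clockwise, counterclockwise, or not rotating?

Near P at (-2.9, 0.7) the arrows circulate counterclockwise. The curl (z-component) there is about +4; positive curl means counterclockwise rotation.

counterclockwise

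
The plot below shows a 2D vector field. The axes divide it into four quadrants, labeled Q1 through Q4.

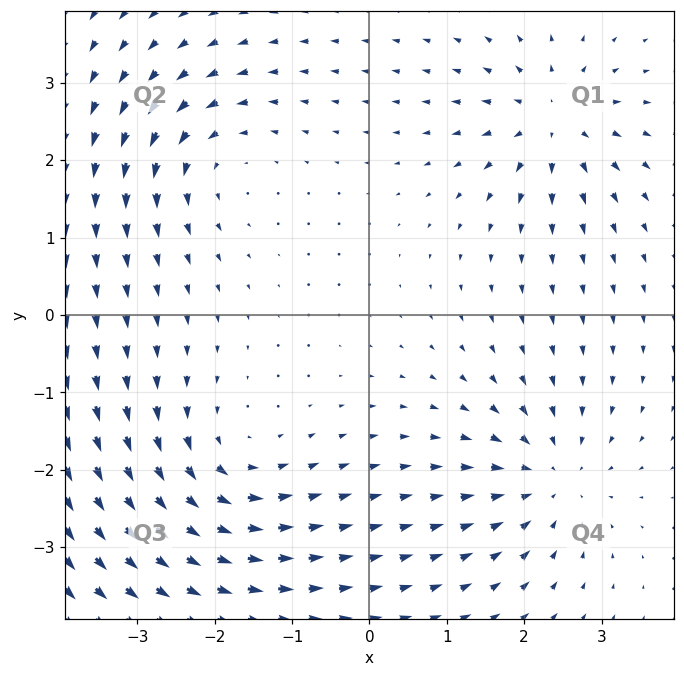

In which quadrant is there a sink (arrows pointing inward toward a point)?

Q4

The sink sits at approximately (2.3, -2.1), which lies in quadrant Q4. The divergence there is about -4, negative as expected for a sink.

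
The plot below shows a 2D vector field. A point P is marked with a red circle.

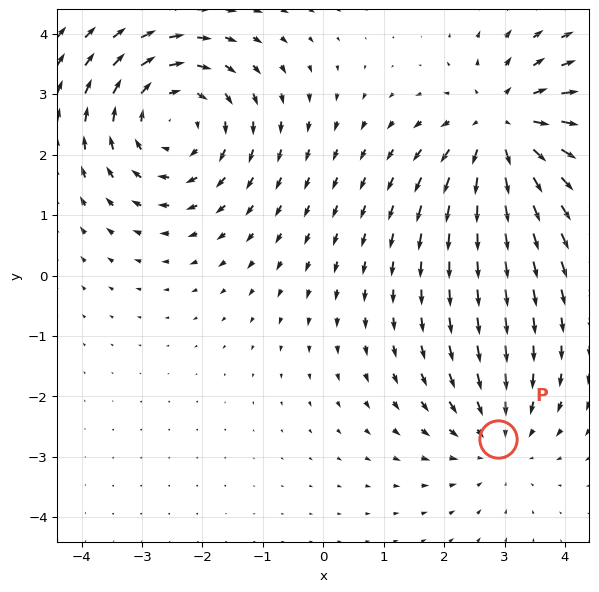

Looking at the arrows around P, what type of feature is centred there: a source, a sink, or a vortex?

At P (2.9, -2.7) the arrows converge inward. Divergence about -2, curl ≈0 — negative divergence with near-zero curl is a sink.

sink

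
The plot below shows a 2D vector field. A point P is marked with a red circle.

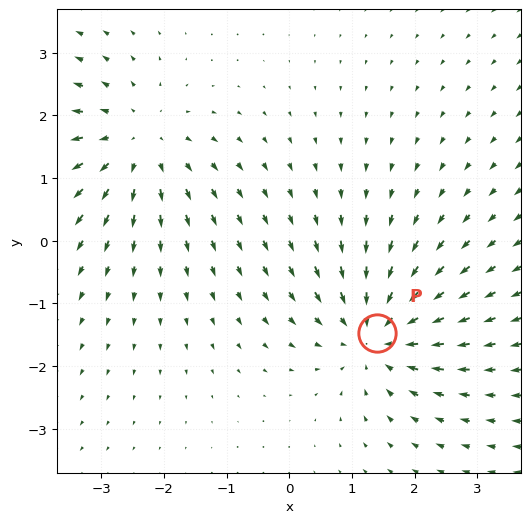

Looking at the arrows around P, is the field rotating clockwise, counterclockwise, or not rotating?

Near P at (1.4, -1.5) the arrows show no circulation. The curl there is ≈0.

not rotating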